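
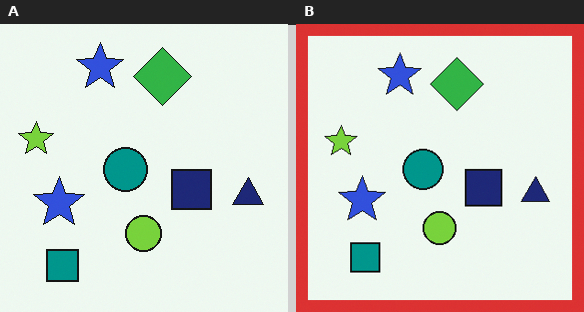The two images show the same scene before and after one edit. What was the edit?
It was framed with a red border.

A solid red frame runs around the edge of the right (B) image, with the content slightly shrunk inside it.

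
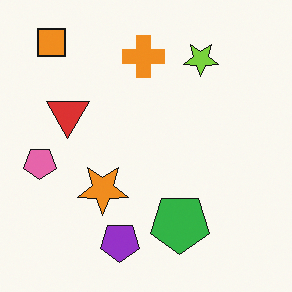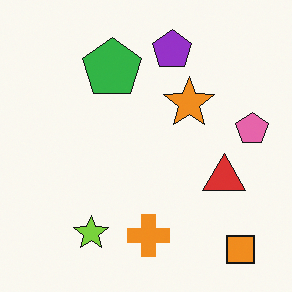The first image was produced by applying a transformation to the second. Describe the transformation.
It was rotated 180°.

The orange square sits in the bottom-right of the second image and the top-left of the first — consistent with a whole-image 180° rotation.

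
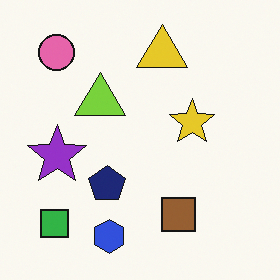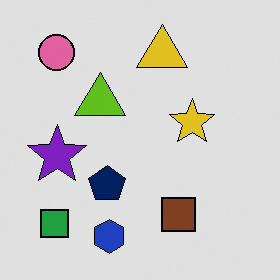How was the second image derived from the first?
The transformation is: moderately posterized.

Each flat color has snapped to a coarser quantized level — most visibly, the near-white background has dropped to a flat grey.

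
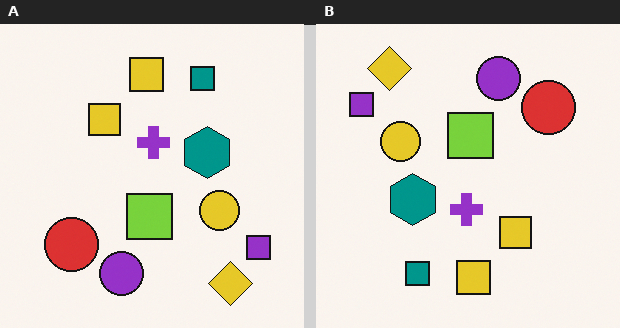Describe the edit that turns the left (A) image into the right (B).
The right (B) image is the left (A) rotated 180°.

The yellow diamond sits in the bottom-right of the left (A) image and the top-left of the right (B) — consistent with a whole-image 180° rotation.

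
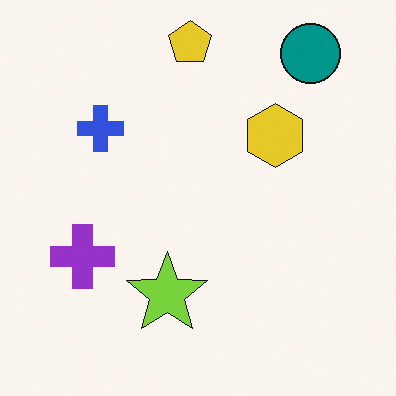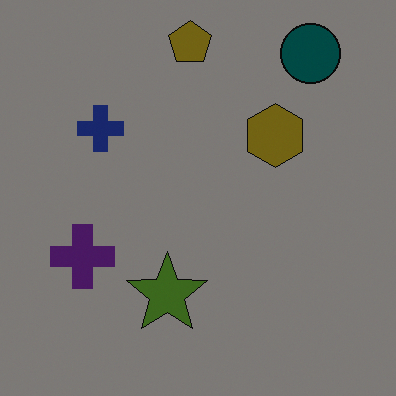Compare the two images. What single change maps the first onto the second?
The image was noticeably darkened.

Every pixel — background and shapes alike — is uniformly darkened.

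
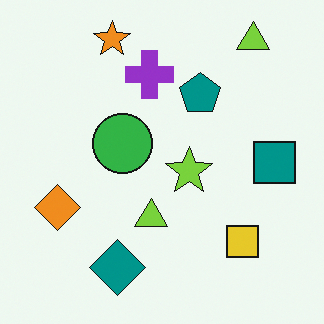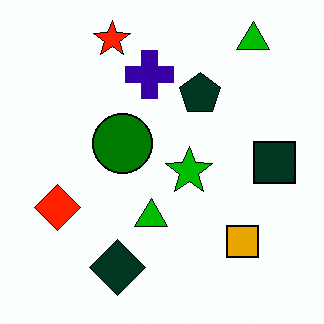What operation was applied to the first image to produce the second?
It was boosted in contrast.

Tones are pushed away from mid-grey across the whole image — a global contrast change.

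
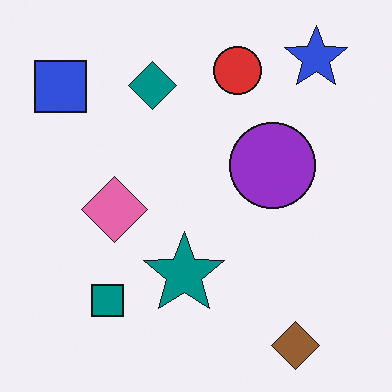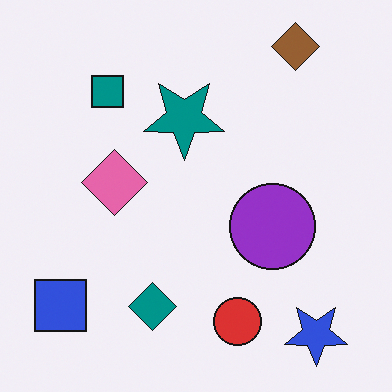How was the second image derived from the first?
The transformation is: flipped vertically (top ↔ bottom).

The brown diamond is in the bottom-right of the first image and the top-right of the second — shapes on opposite sides of the horizontal midline have swapped in a mirror flip.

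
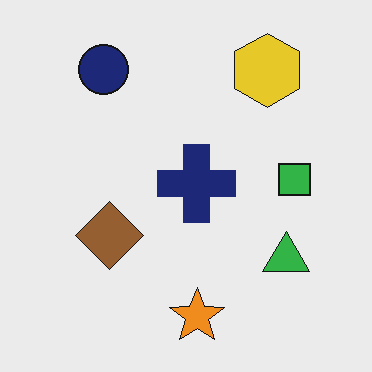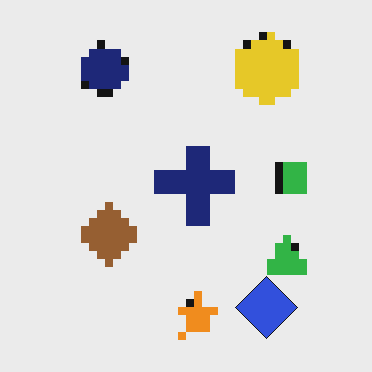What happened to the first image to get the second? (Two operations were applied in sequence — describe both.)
It was pixelated into visible square blocks, then overlaid with an additional blue diamond.

Shapes are reduced to large square blocks; fine edges and outlines are lost — a downscale-then-upscale (mosaic) effect. A blue diamond appears in the second image that is absent from the first.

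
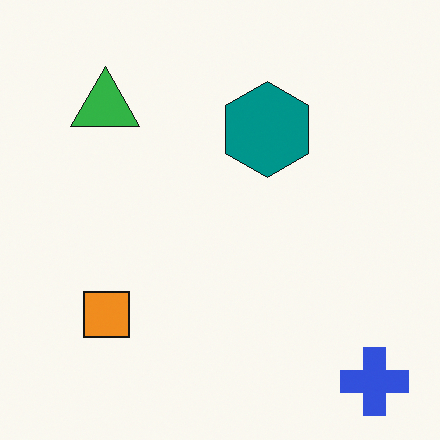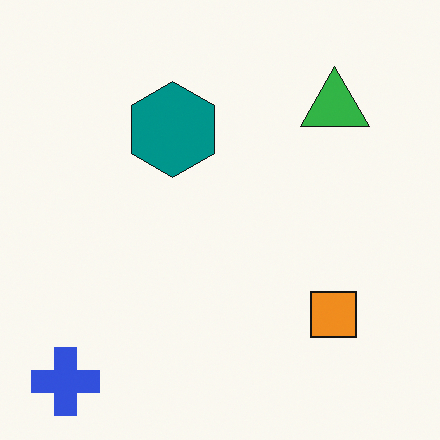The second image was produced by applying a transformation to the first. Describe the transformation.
The image was flipped horizontally (left ↔ right).

The blue cross is in the bottom-right of the first image and the bottom-left of the second — shapes on opposite sides of the vertical midline have swapped in a mirror flip.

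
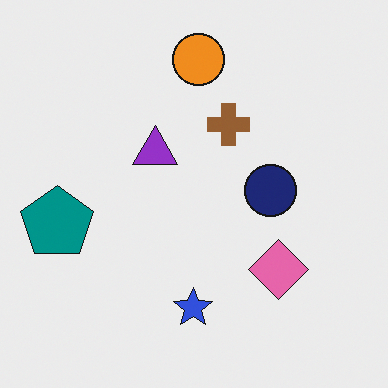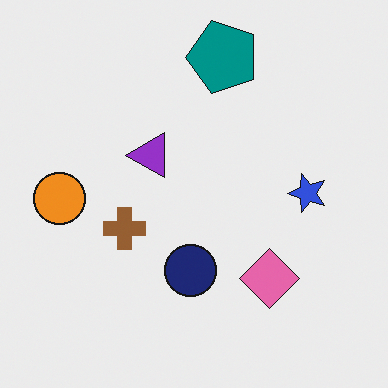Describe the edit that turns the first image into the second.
The transformation is: transposed (reflected across the top-left ↔ bottom-right diagonal).

Shapes have swapped their row and column positions — what was in the top-right is now in the bottom-left — a diagonal reflection.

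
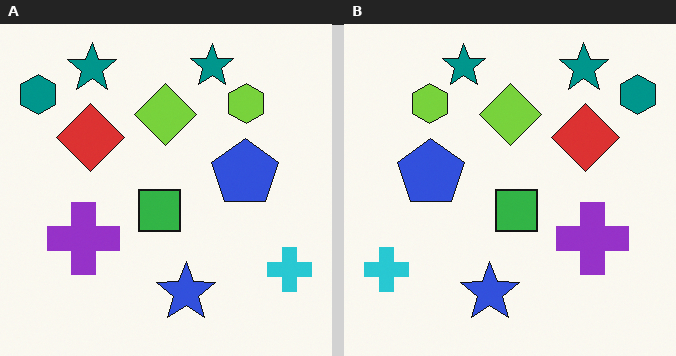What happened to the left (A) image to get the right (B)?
The image was flipped horizontally (left ↔ right).

The teal hexagon is in the top-left of the left (A) image and the top-right of the right (B) — shapes on opposite sides of the vertical midline have swapped in a mirror flip.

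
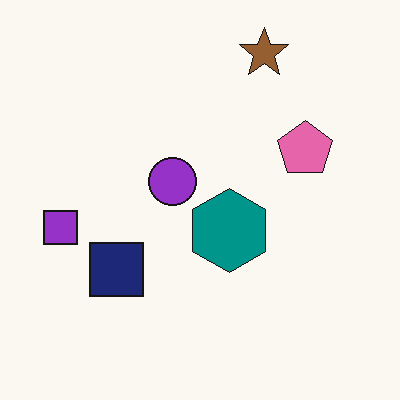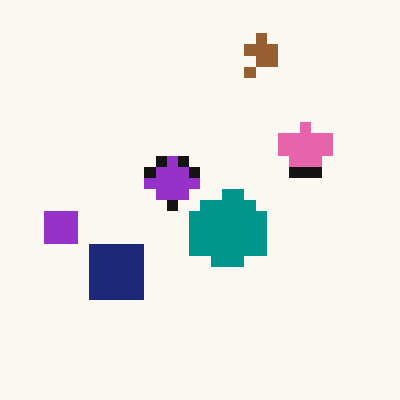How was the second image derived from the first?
The second image is the first heavily pixelated into large blocks.

Shapes are reduced to large square blocks; fine edges and outlines are lost — a downscale-then-upscale (mosaic) effect.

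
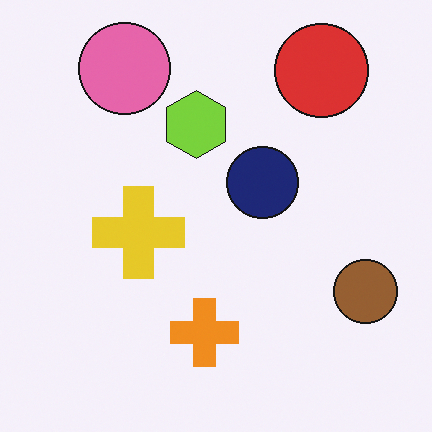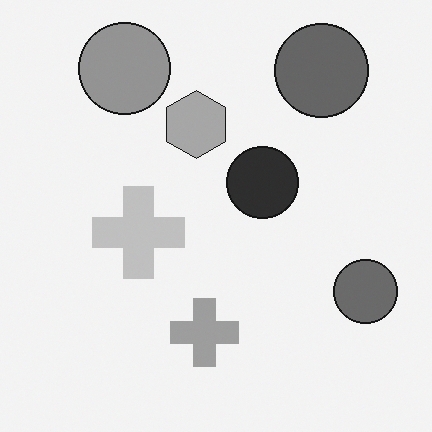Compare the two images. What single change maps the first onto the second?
This is the original image converted to grayscale.

All color is removed — every shape is now a shade of grey.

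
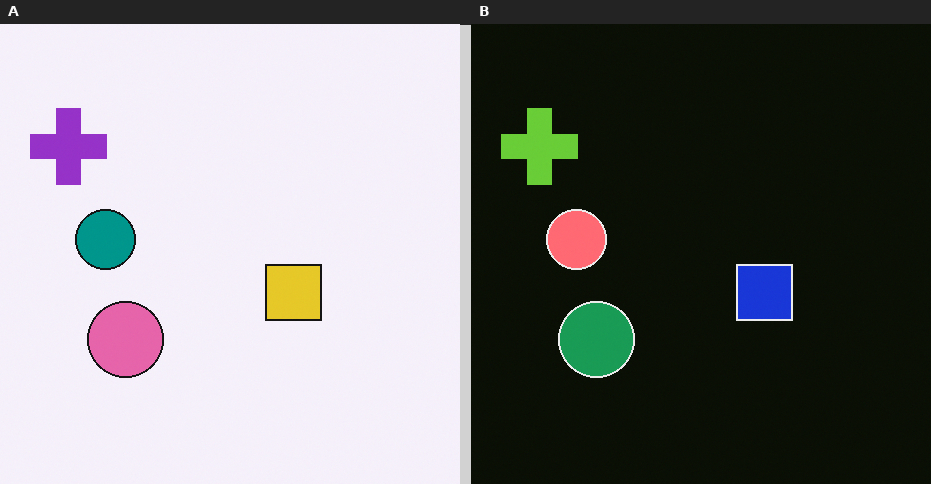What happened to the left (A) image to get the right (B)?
This is the original image color-inverted (negative).

The light background has become dark and every shape's color is its complement — a photographic negative.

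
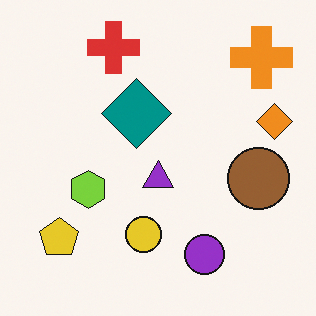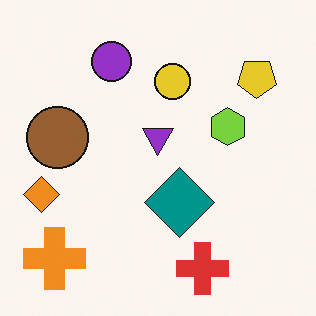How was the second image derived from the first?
This is the original image rotated 180°.

The orange cross sits in the top-right of the first image and the bottom-left of the second — consistent with a whole-image 180° rotation.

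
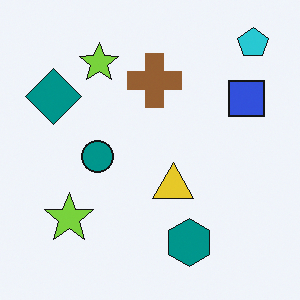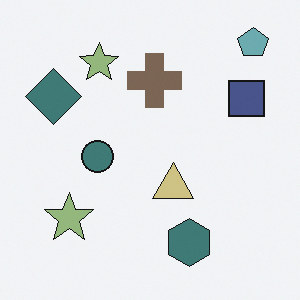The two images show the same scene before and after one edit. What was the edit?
This is the original image made much more muted (saturation change).

All colors are more muted and greyish — a global saturation change.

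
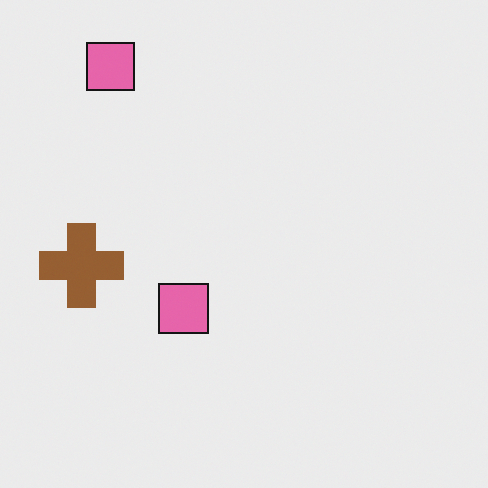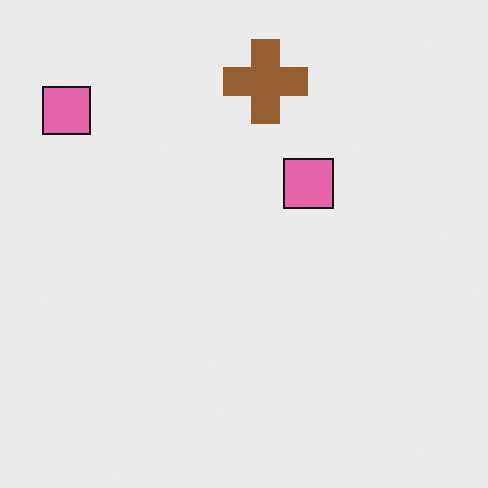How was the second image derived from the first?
Transposed (reflected across the top-left ↔ bottom-right diagonal).

Shapes have swapped their row and column positions — what was in the top-right is now in the bottom-left — a diagonal reflection.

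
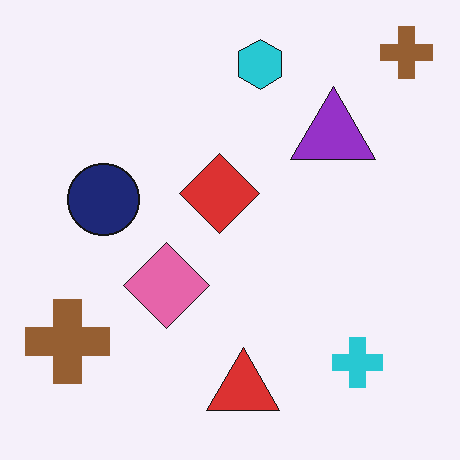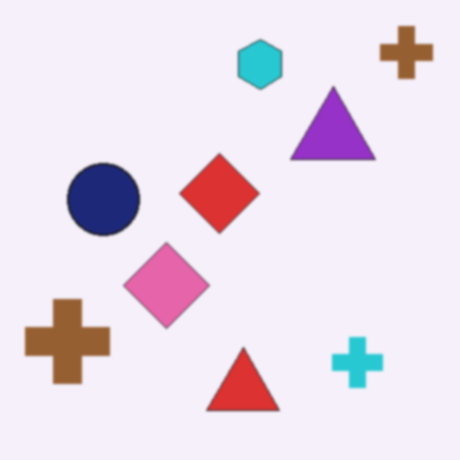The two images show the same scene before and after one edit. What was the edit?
The transformation is: lightly blurred.

Shape edges and outlines are uniformly softened across the whole image.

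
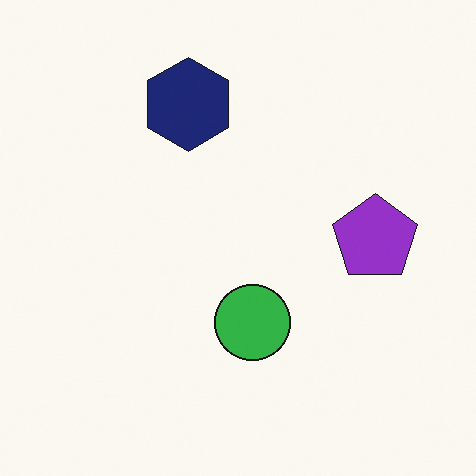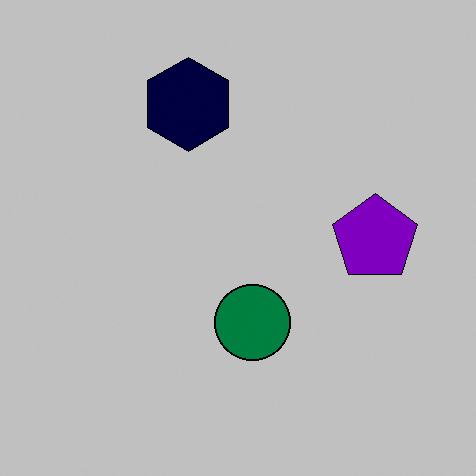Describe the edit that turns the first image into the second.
The transformation is: aggressively posterized.

Each flat color has snapped to a coarser quantized level — most visibly, the near-white background has dropped to a flat grey.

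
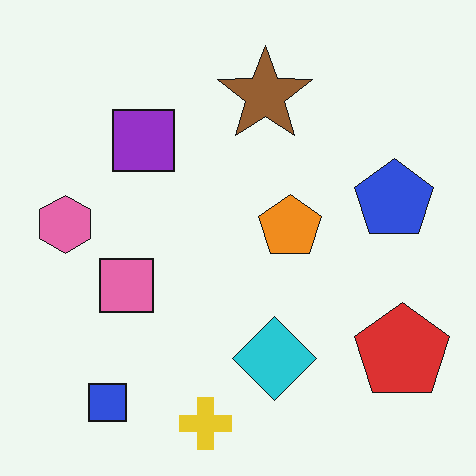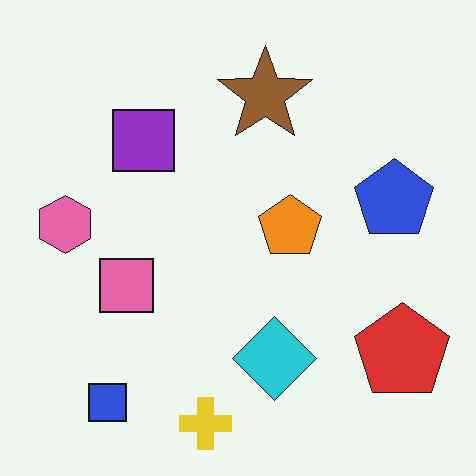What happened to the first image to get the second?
It was JPEG-compressed with visible artifacts.

Blocky 8×8 compression artifacts appear around shape edges and the flat background shows ringing — characteristic JPEG degradation.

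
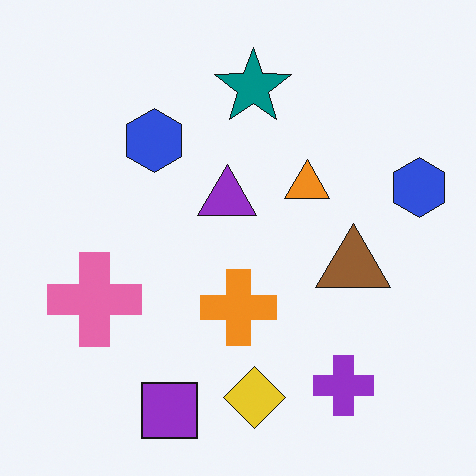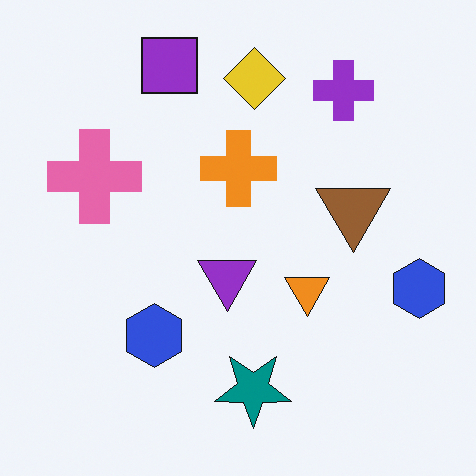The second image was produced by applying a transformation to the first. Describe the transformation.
The second image is the first flipped vertically (top ↔ bottom).

The purple square is in the bottom of the first image and the top of the second — shapes on opposite sides of the horizontal midline have swapped in a mirror flip.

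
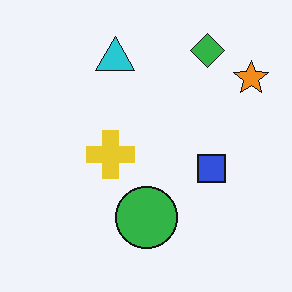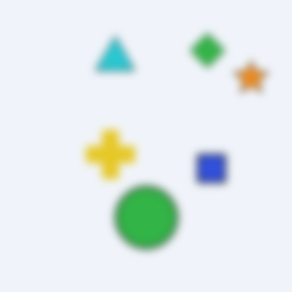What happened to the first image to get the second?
Moderately blurred.

Shape edges and outlines are uniformly softened across the whole image.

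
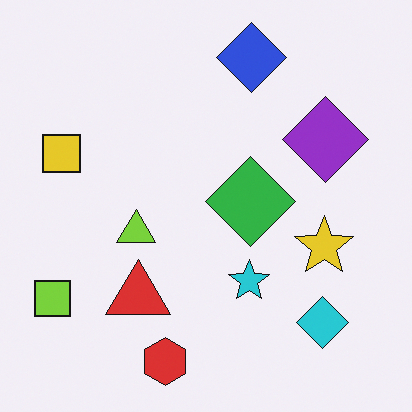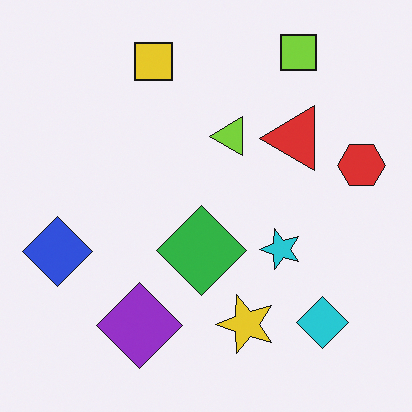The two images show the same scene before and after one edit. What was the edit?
The image was transposed (reflected across the top-left ↔ bottom-right diagonal).

Shapes have swapped their row and column positions — what was in the top-right is now in the bottom-left — a diagonal reflection.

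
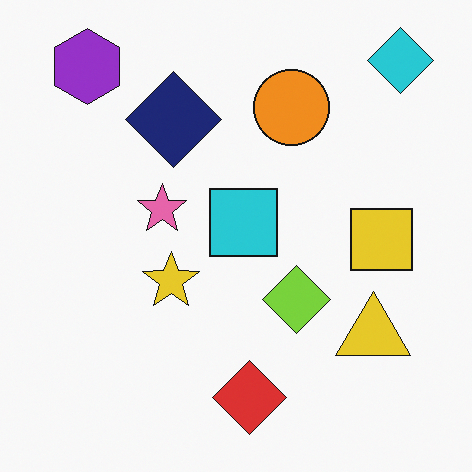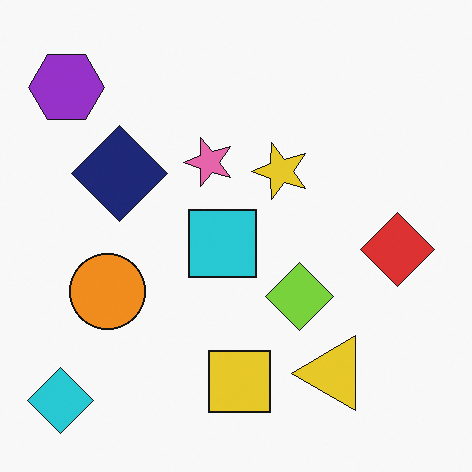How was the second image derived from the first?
The image was transposed (reflected across the top-left ↔ bottom-right diagonal).

Shapes have swapped their row and column positions — what was in the top-right is now in the bottom-left — a diagonal reflection.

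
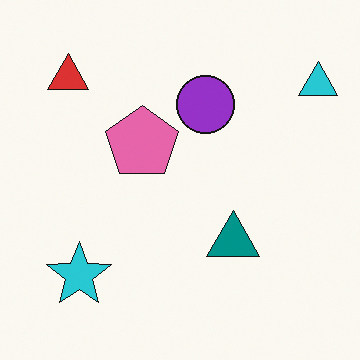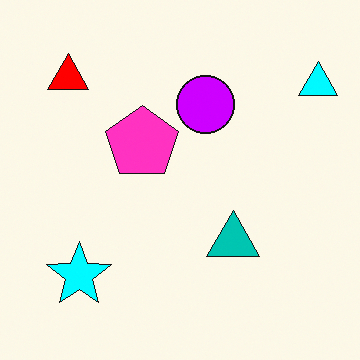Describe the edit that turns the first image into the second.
The image was made much more vivid (saturation change).

All colors are more vivid — a global saturation change.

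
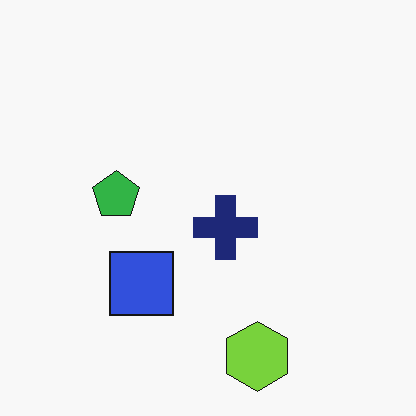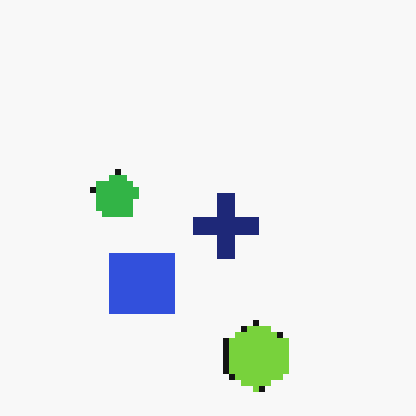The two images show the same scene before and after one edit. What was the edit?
It was moderately pixelated.

Shapes are reduced to large square blocks; fine edges and outlines are lost — a downscale-then-upscale (mosaic) effect.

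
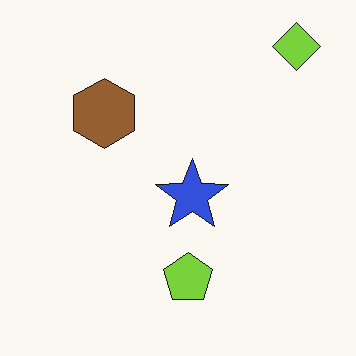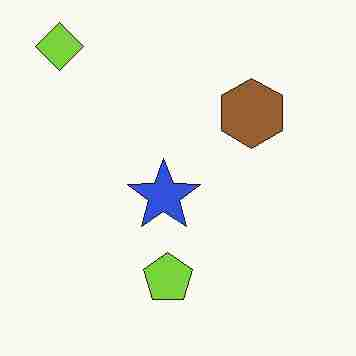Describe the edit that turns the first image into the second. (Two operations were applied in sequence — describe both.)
It was flipped horizontally (left ↔ right), then degraded with heavy JPEG compression.

The lime diamond is in the top-right of the first image and the top-left of the second — shapes on opposite sides of the vertical midline have swapped in a mirror flip. Blocky 8×8 compression artifacts appear around shape edges and the flat background shows ringing — characteristic JPEG degradation.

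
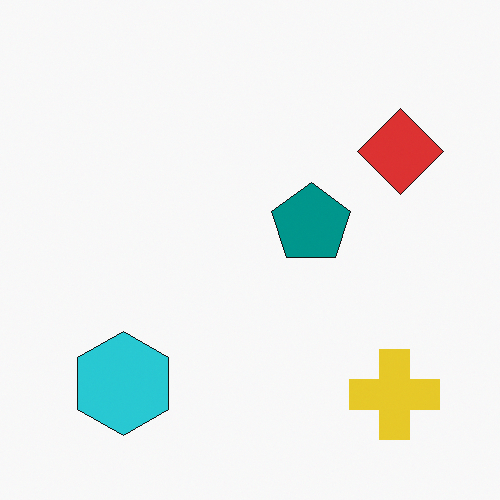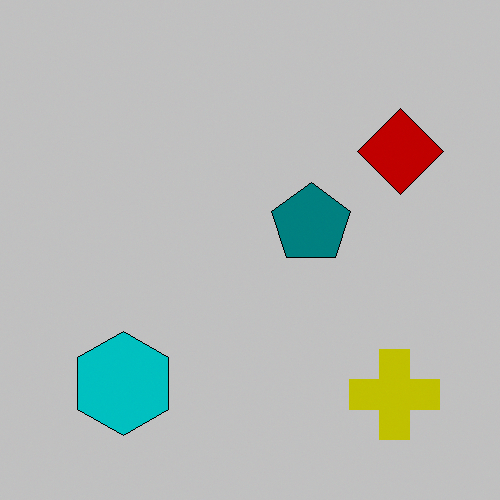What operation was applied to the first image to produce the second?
It was heavily posterized to just a handful of flat colors.

Each flat color has snapped to a coarser quantized level — most visibly, the near-white background has dropped to a flat grey.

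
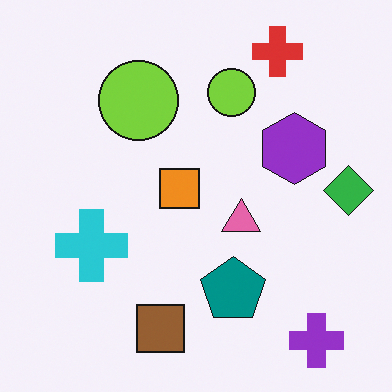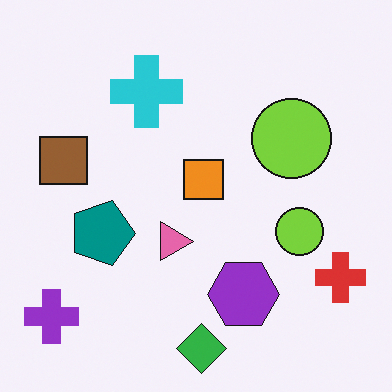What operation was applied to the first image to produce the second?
It was rotated 90° clockwise.

The purple cross sits in the bottom-right of the first image and the bottom-left of the second — consistent with a whole-image 90° clockwise rotation.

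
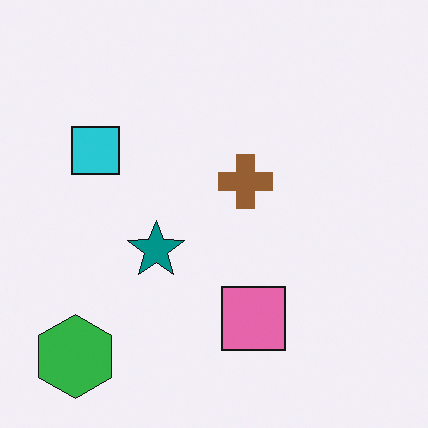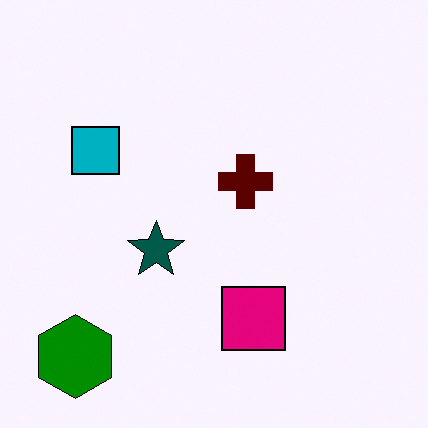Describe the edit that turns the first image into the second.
Given much higher contrast.

Tones are pushed away from mid-grey across the whole image — a global contrast change.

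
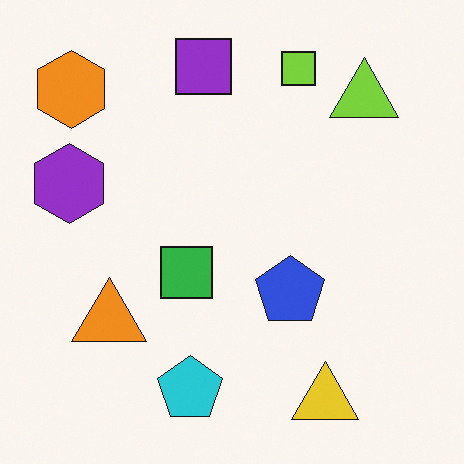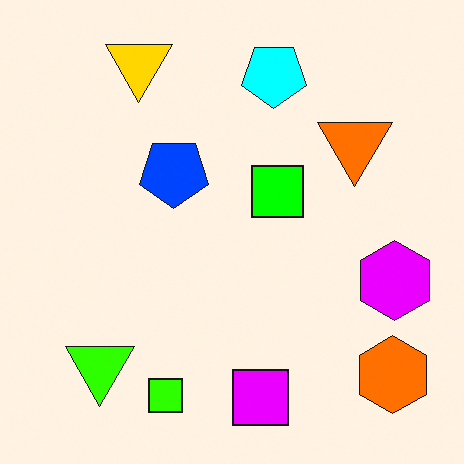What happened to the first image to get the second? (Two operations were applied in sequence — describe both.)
The transformation is: rotated 180°, then made much more vivid (saturation change).

The orange hexagon sits in the top-left of the first image and the bottom-right of the second — consistent with a whole-image 180° rotation. All colors are more vivid — a global saturation change.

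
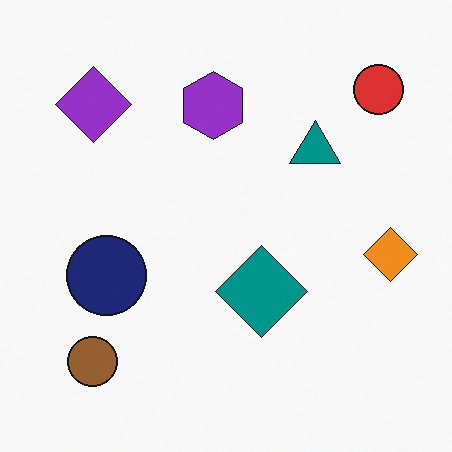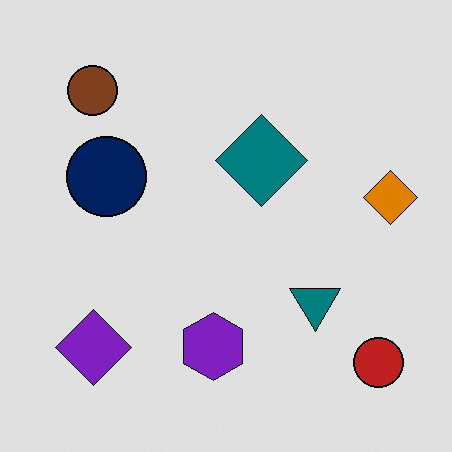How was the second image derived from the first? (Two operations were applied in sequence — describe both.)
This is the original image moderately posterized, then flipped vertically (top ↔ bottom).

Each flat color has snapped to a coarser quantized level — most visibly, the near-white background has dropped to a flat grey. The red circle is in the top-right of the first image and the bottom-right of the second — shapes on opposite sides of the horizontal midline have swapped in a mirror flip.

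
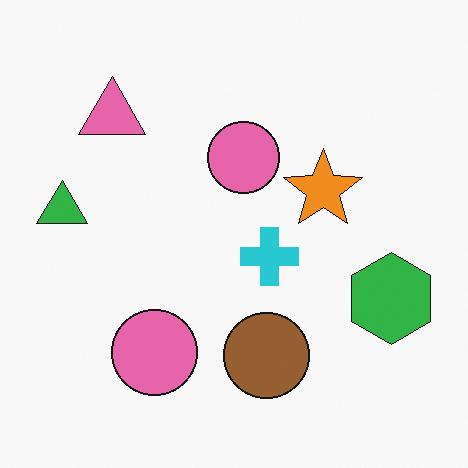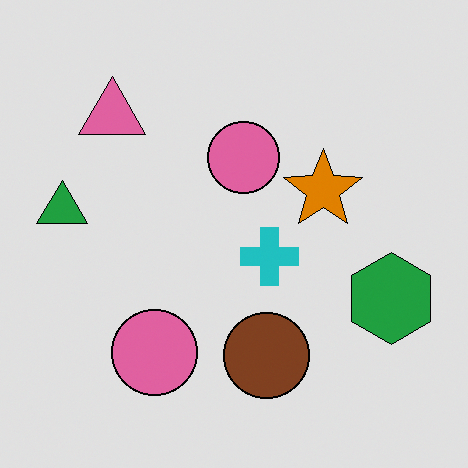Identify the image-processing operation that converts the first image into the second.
This is the original image moderately posterized.

Each flat color has snapped to a coarser quantized level — most visibly, the near-white background has dropped to a flat grey.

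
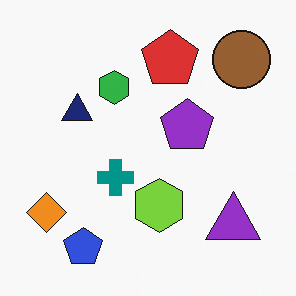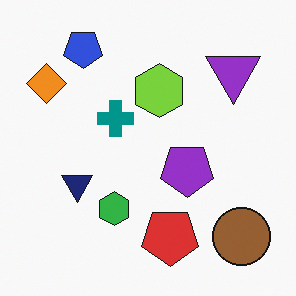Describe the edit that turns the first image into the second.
Flipped vertically (top ↔ bottom).

The blue pentagon is in the bottom-left of the first image and the top-left of the second — shapes on opposite sides of the horizontal midline have swapped in a mirror flip.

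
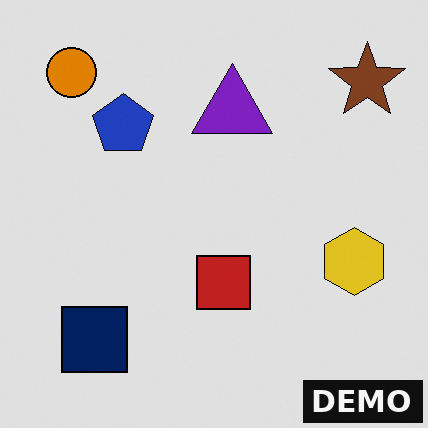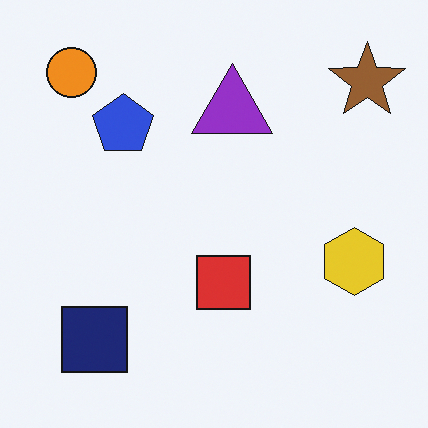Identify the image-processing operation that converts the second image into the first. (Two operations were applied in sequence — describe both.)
The transformation is: posterized to a reduced palette, then watermarked with the text "DEMO" in the lower-right corner.

Each flat color has snapped to a coarser quantized level — most visibly, the near-white background has dropped to a flat grey. A dark label reading "DEMO" appears in the lower-right corner.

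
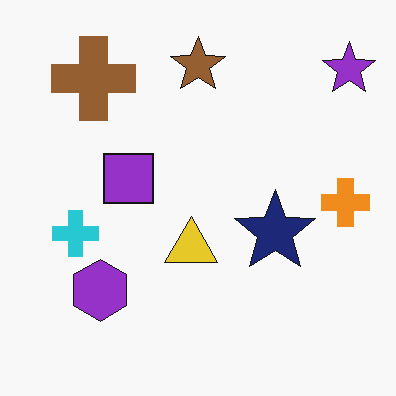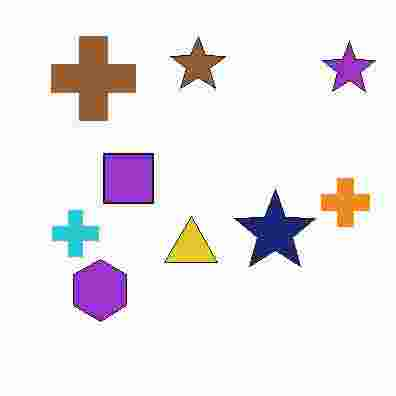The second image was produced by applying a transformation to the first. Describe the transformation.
The image was heavily JPEG-compressed with obvious blocking artifacts.

Blocky 8×8 compression artifacts appear around shape edges and the flat background shows ringing — characteristic JPEG degradation.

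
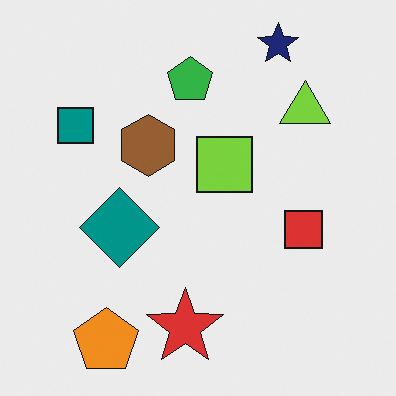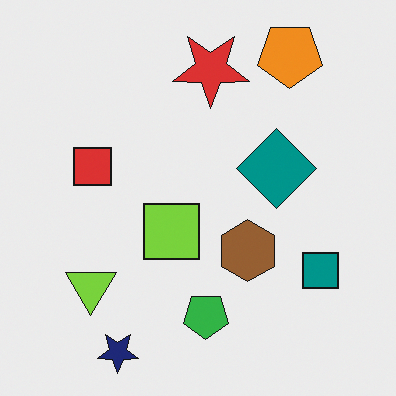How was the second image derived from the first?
The second image is the first rotated 180°.

The navy star sits in the top-right of the first image and the bottom-left of the second — consistent with a whole-image 180° rotation.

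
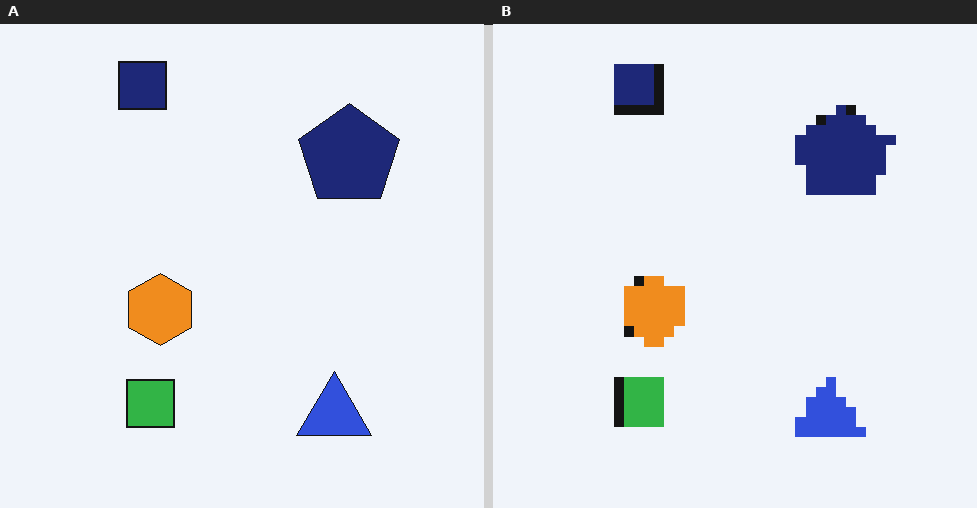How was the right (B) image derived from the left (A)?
The right (B) image is the left (A) heavily pixelated into large blocks.

Shapes are reduced to large square blocks; fine edges and outlines are lost — a downscale-then-upscale (mosaic) effect.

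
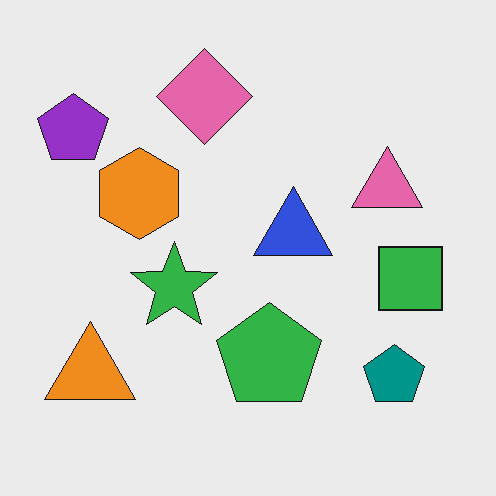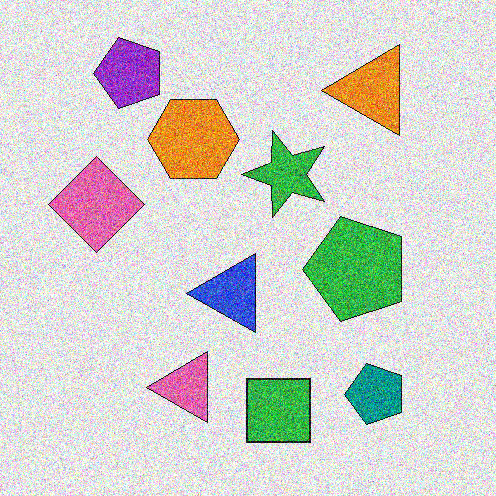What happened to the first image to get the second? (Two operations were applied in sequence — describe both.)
The second image is the first degraded with heavy additive noise, then transposed (reflected across the top-left ↔ bottom-right diagonal).

Random speckle covers the whole image, including the flat background. Shapes have swapped their row and column positions — what was in the top-right is now in the bottom-left — a diagonal reflection.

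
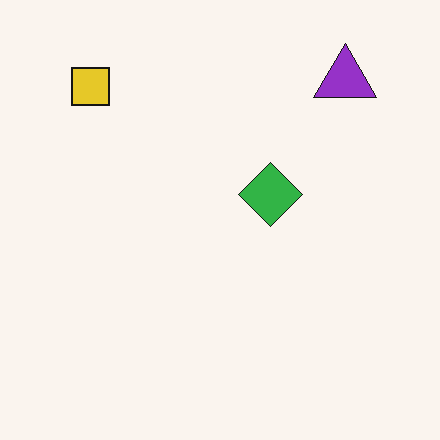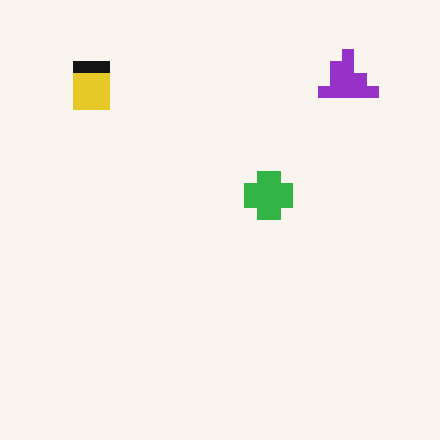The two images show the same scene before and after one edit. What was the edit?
It was heavily pixelated into large blocks.

Shapes are reduced to large square blocks; fine edges and outlines are lost — a downscale-then-upscale (mosaic) effect.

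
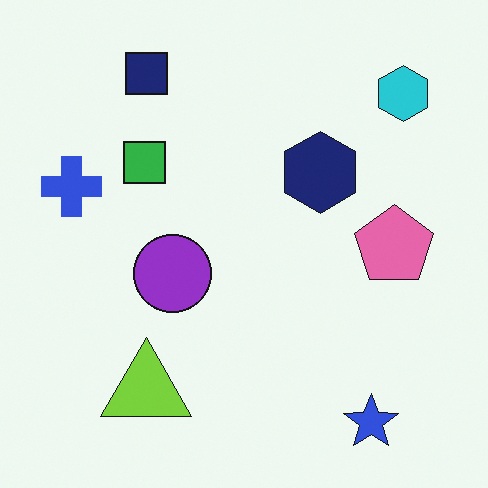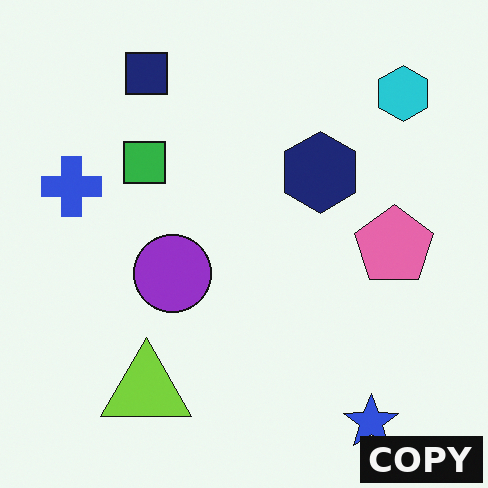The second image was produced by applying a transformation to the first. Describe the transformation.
Watermarked with the text "COPY" in the lower-right corner.

A dark label reading "COPY" appears in the lower-right corner.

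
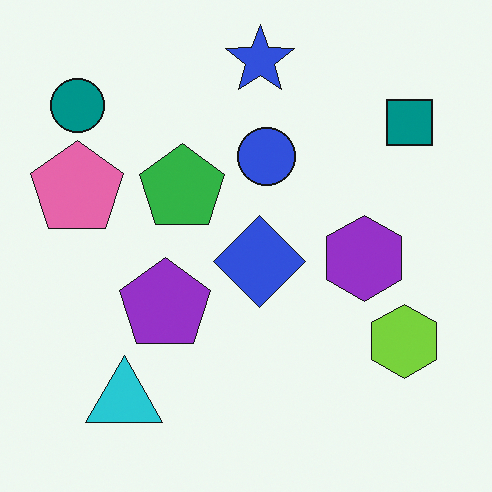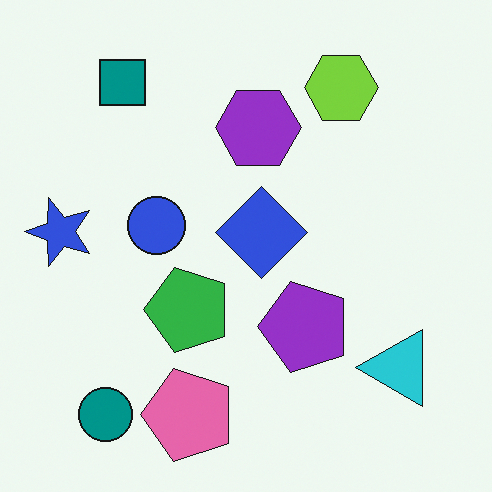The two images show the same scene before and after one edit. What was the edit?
Rotated 90° counter-clockwise.

The teal circle sits in the top-left of the first image and the bottom-left of the second — consistent with a whole-image 90° counter-clockwise rotation.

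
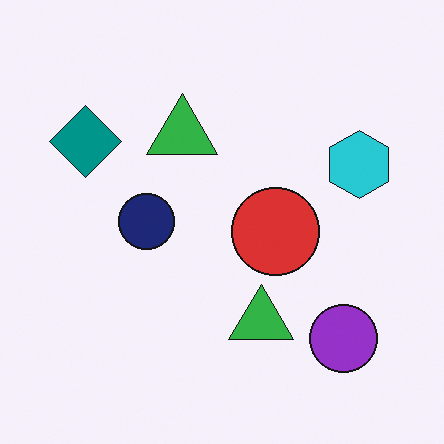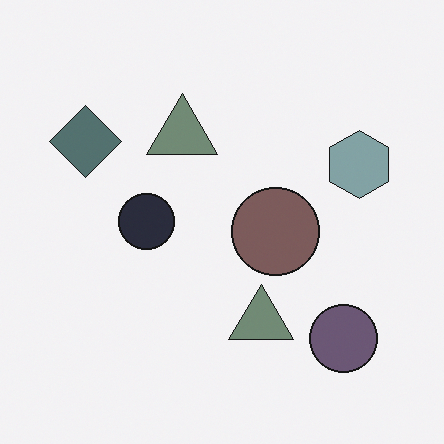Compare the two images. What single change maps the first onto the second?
The transformation is: made much more muted (saturation change).

All colors are more muted and greyish — a global saturation change.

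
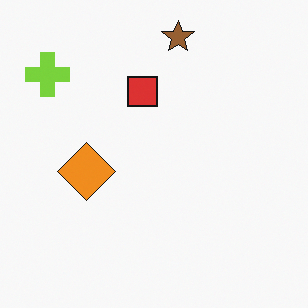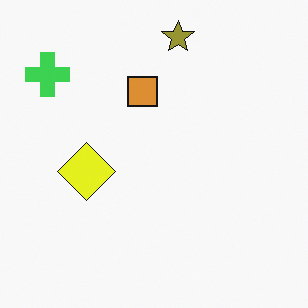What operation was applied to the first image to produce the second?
Hue-shifted slightly.

Every shape's color has rotated by the same amount around the hue wheel — a uniform hue shift.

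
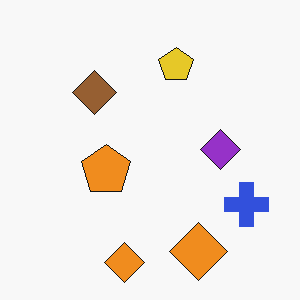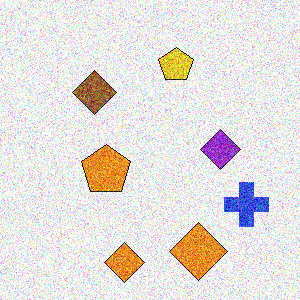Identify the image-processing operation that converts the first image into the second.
It was degraded with a thick layer of grain.

Random speckle covers the whole image, including the flat background.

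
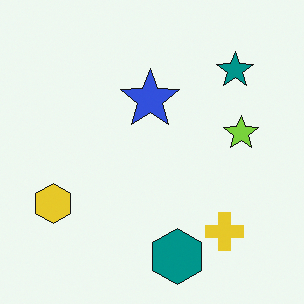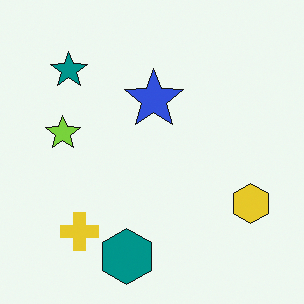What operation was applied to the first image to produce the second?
The image was flipped horizontally (left ↔ right).

The yellow hexagon is in the bottom-left of the first image and the bottom-right of the second — shapes on opposite sides of the vertical midline have swapped in a mirror flip.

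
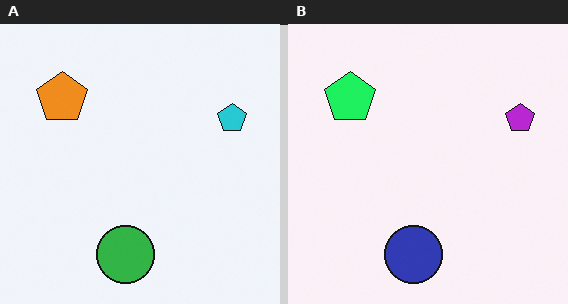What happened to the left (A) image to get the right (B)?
The right (B) image is the left (A) hue-shifted through roughly a third of the color wheel.

Every shape's color has rotated by the same amount around the hue wheel — a uniform hue shift.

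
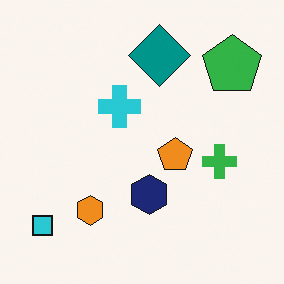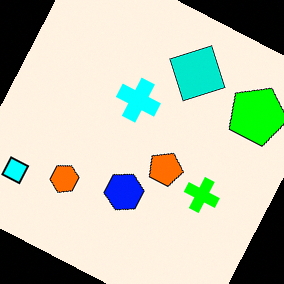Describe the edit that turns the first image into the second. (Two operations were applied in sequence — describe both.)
The image was made much more vivid (saturation change), then rotated clockwise by a moderate amount.

All colors are more vivid — a global saturation change. Every shape is tilted by the same angle and the image corners show triangular fill wedges — a whole-image rotation by a non-right angle.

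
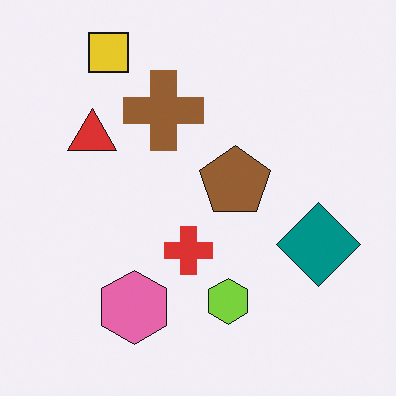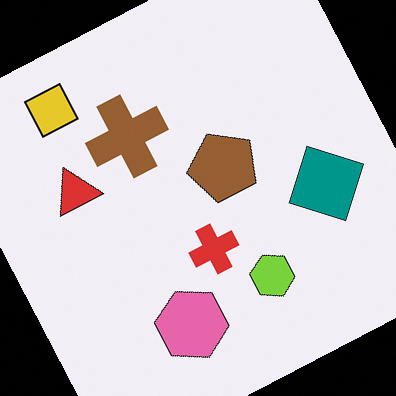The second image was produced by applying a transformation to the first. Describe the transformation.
This is the original image rotated counter-clockwise by a clearly visible amount.

Every shape is tilted by the same angle and the image corners show triangular fill wedges — a whole-image rotation by a non-right angle.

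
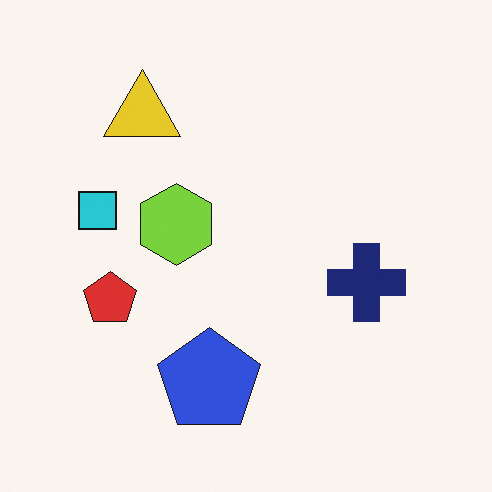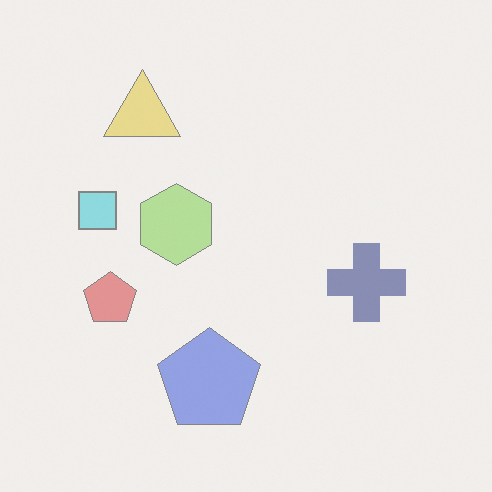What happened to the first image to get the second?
This is the original image washed out (contrast reduced).

Tones are pushed toward mid-grey across the whole image — a global contrast change.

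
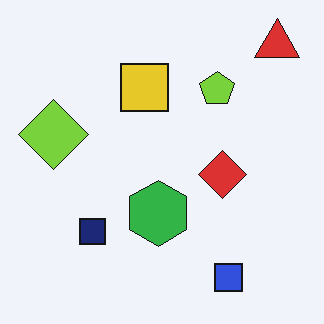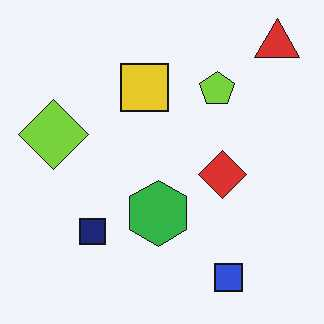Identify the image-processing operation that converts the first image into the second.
Given moderate JPEG compression.

Blocky 8×8 compression artifacts appear around shape edges and the flat background shows ringing — characteristic JPEG degradation.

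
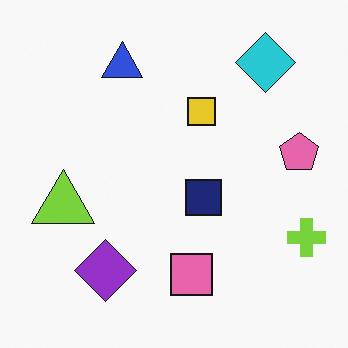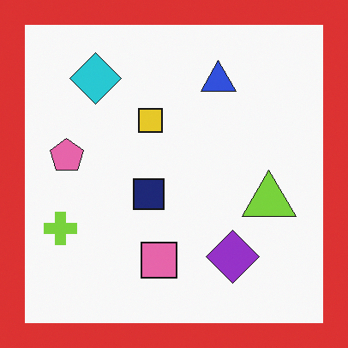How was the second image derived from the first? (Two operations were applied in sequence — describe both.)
This is the original image flipped horizontally (left ↔ right), then framed with a red border.

The lime cross is in the bottom-right of the first image and the bottom-left of the second — shapes on opposite sides of the vertical midline have swapped in a mirror flip. A solid red frame runs around the edge of the second image, with the content slightly shrunk inside it.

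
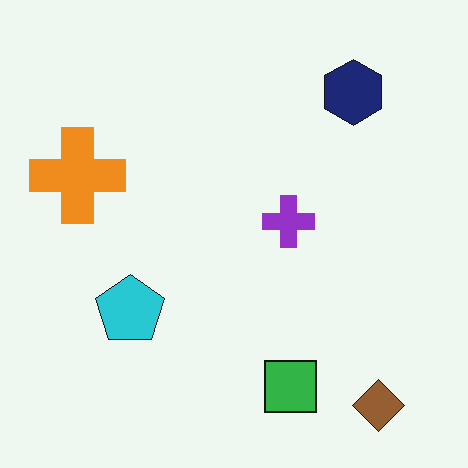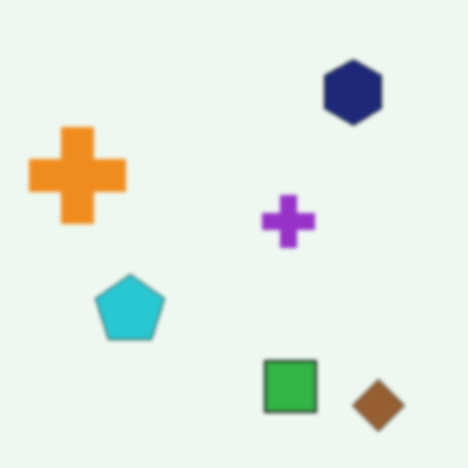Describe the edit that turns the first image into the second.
The image was lightly blurred.

Shape edges and outlines are uniformly softened across the whole image.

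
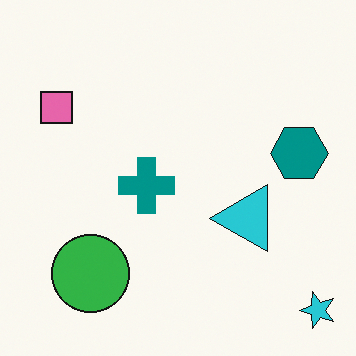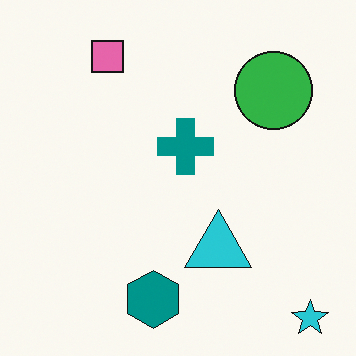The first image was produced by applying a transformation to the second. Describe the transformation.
The first image is the second transposed (reflected across the top-left ↔ bottom-right diagonal).

Shapes have swapped their row and column positions — what was in the top-right is now in the bottom-left — a diagonal reflection.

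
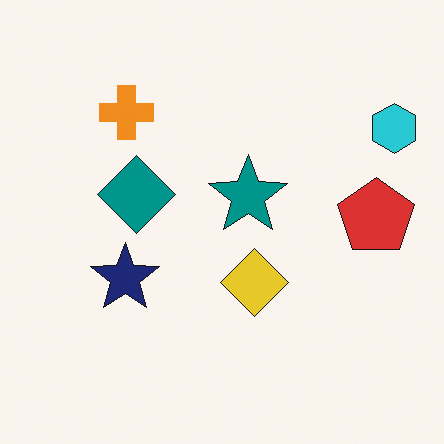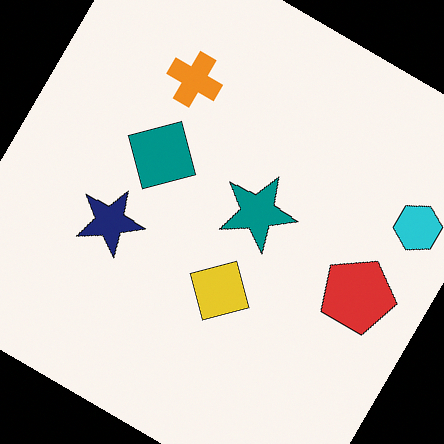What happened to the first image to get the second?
The transformation is: rotated clockwise by a large amount — several tens of degrees.

Every shape is tilted by the same angle and the image corners show triangular fill wedges — a whole-image rotation by a non-right angle.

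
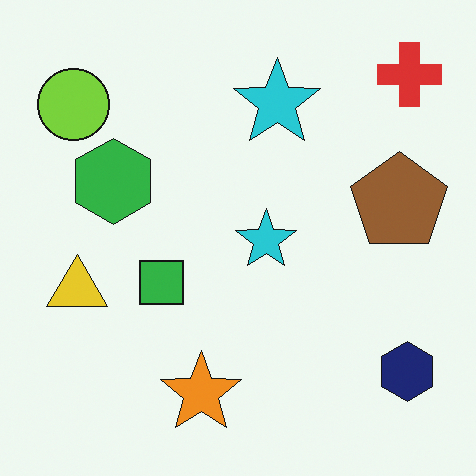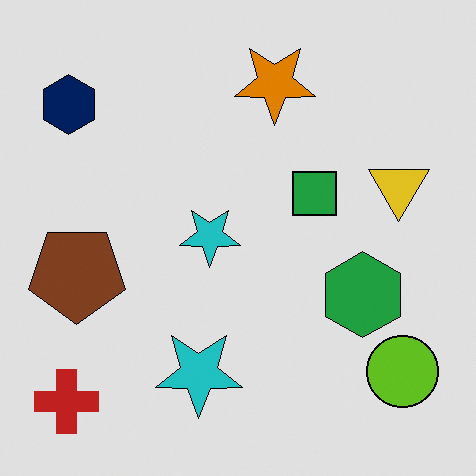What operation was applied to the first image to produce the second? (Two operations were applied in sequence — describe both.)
Rotated 180°, then posterized to a reduced palette.

The red cross sits in the top-right of the first image and the bottom-left of the second — consistent with a whole-image 180° rotation. Each flat color has snapped to a coarser quantized level — most visibly, the near-white background has dropped to a flat grey.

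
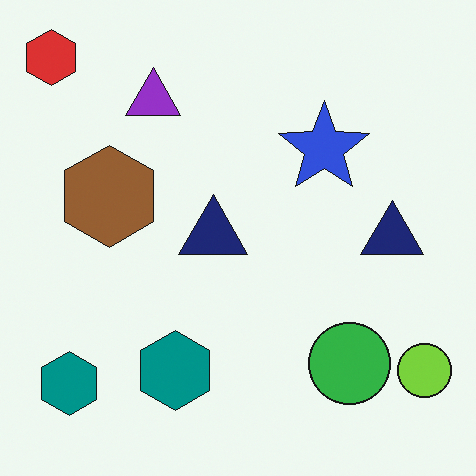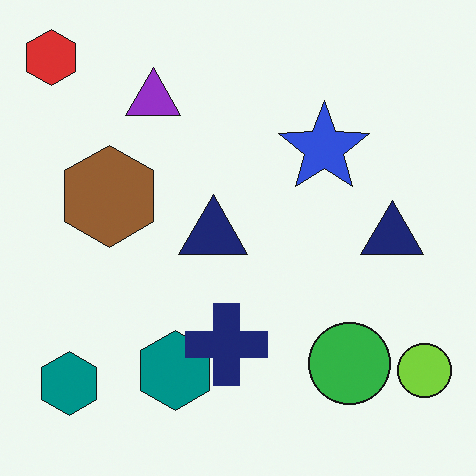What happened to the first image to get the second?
This is the original image overlaid with an additional navy cross.

A navy cross appears in the second image that is absent from the first.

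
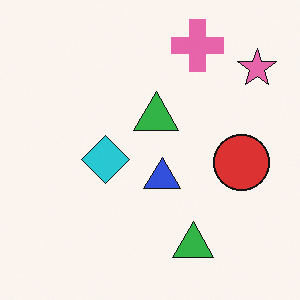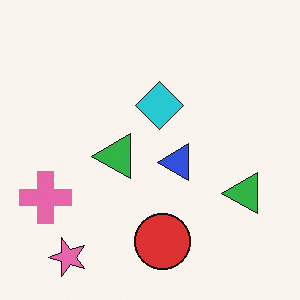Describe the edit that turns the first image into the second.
Transposed (reflected across the top-left ↔ bottom-right diagonal).

Shapes have swapped their row and column positions — what was in the top-right is now in the bottom-left — a diagonal reflection.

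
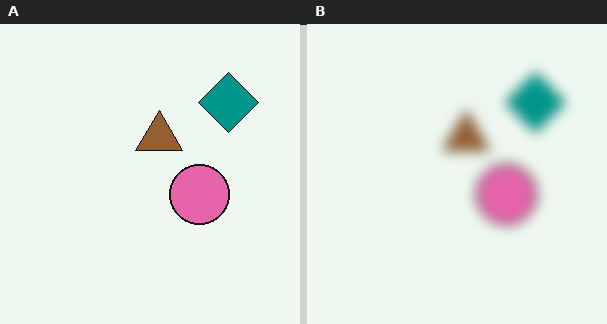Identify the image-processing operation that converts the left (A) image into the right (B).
The image was strongly gaussian-blurred.

Shape edges and outlines are uniformly softened across the whole image.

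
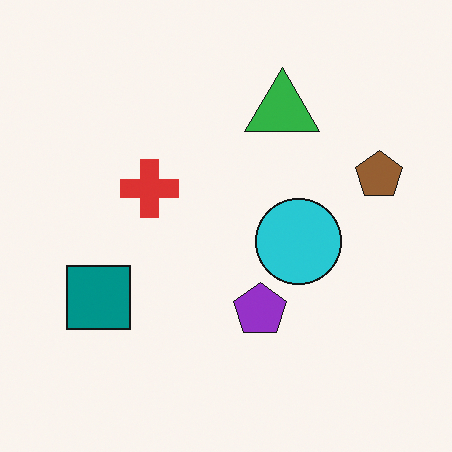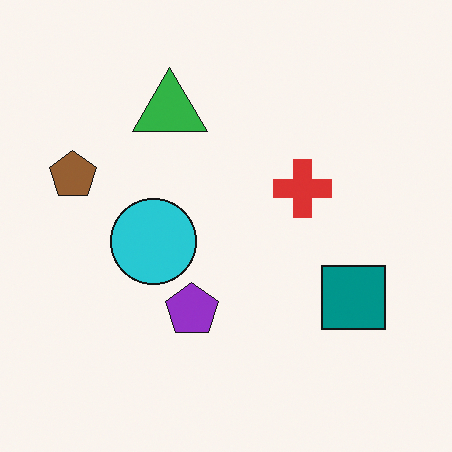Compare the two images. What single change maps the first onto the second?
The second image is the first flipped horizontally (left ↔ right).

The brown pentagon is in the right of the first image and the left of the second — shapes on opposite sides of the vertical midline have swapped in a mirror flip.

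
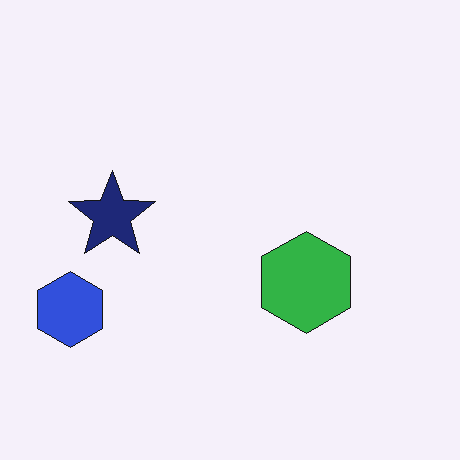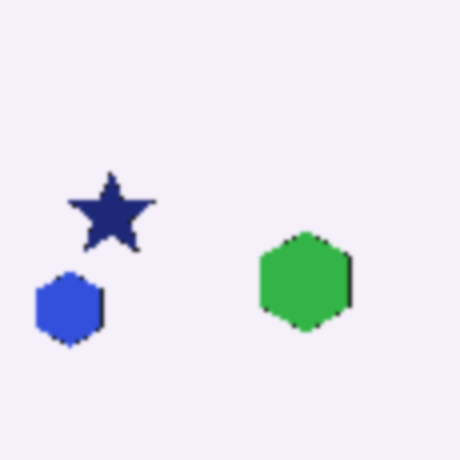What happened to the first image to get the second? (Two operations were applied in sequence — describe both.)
It was mildly pixelated, then slightly softened.

Shapes are reduced to large square blocks; fine edges and outlines are lost — a downscale-then-upscale (mosaic) effect. Shape edges and outlines are uniformly softened across the whole image.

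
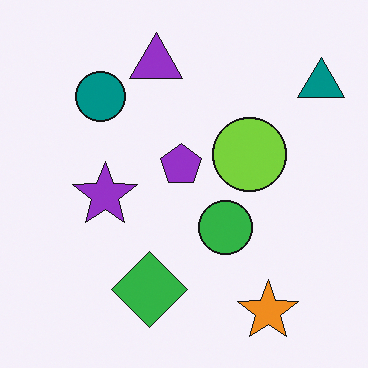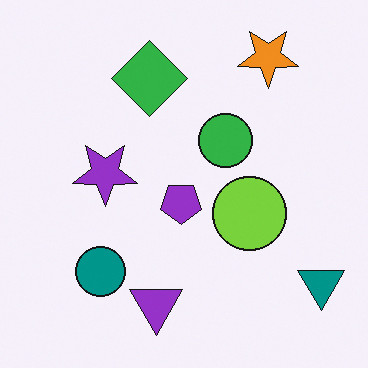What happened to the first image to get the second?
The second image is the first flipped vertically (top ↔ bottom).

The orange star is in the bottom-right of the first image and the top-right of the second — shapes on opposite sides of the horizontal midline have swapped in a mirror flip.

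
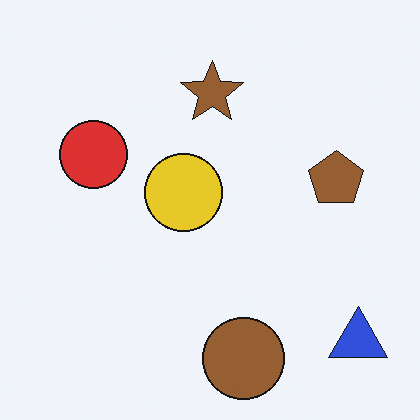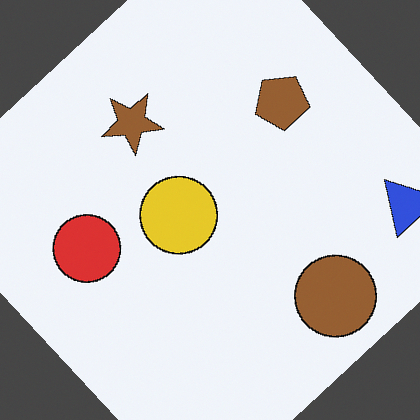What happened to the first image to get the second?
The image was rotated counter-clockwise by a large amount — several tens of degrees.

Every shape is tilted by the same angle and the image corners show triangular fill wedges — a whole-image rotation by a non-right angle.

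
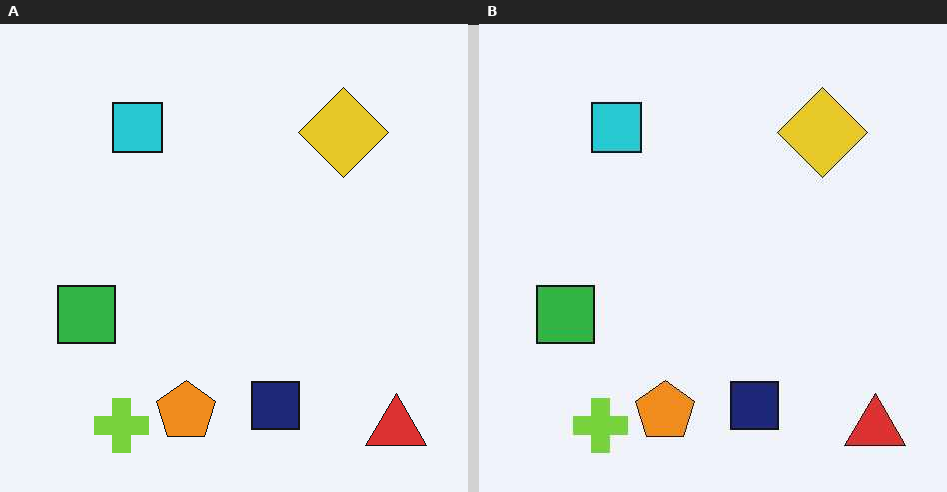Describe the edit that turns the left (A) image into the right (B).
The right (B) image is the left (A) JPEG-compressed with visible artifacts.

Blocky 8×8 compression artifacts appear around shape edges and the flat background shows ringing — characteristic JPEG degradation.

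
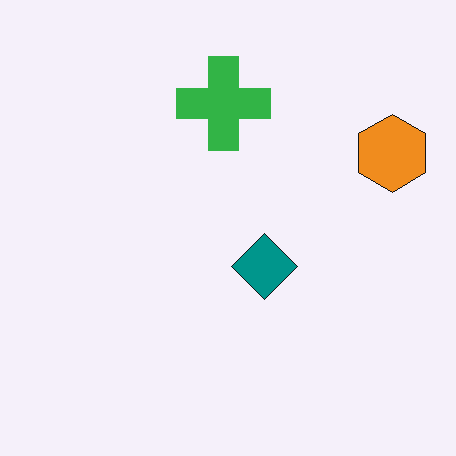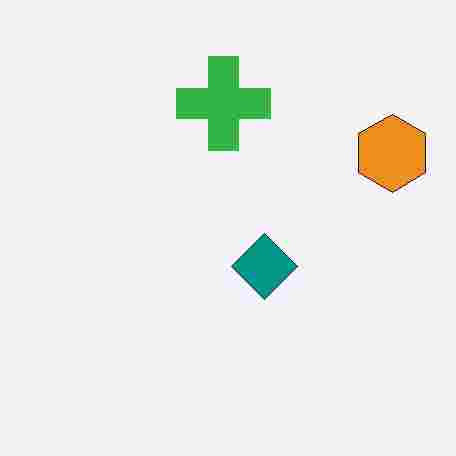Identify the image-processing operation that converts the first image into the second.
The second image is the first degraded with heavy JPEG compression.

Blocky 8×8 compression artifacts appear around shape edges and the flat background shows ringing — characteristic JPEG degradation.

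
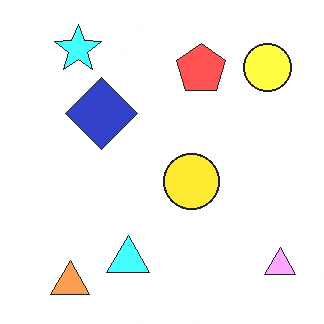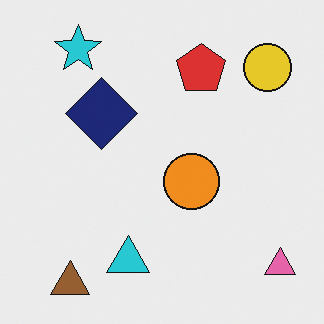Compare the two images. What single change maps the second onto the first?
The image was substantially brightened.

Every pixel — background and shapes alike — is uniformly brightened.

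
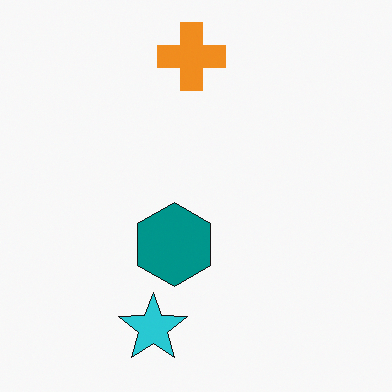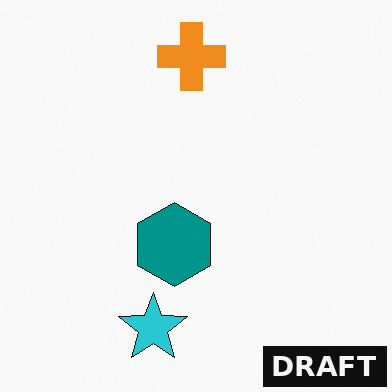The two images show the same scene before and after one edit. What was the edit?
The transformation is: watermarked with the text "DRAFT" in the lower-right corner.

A dark label reading "DRAFT" appears in the lower-right corner.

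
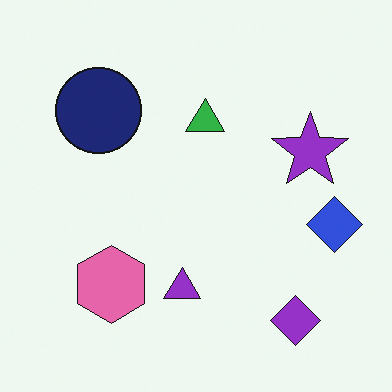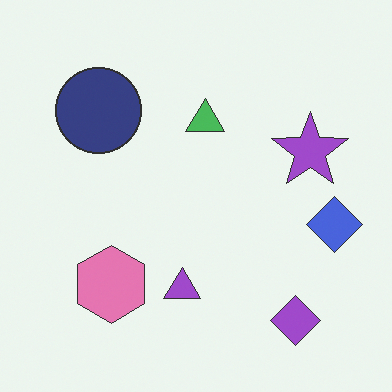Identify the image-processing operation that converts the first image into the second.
Given slightly reduced contrast.

Tones are pushed toward mid-grey across the whole image — a global contrast change.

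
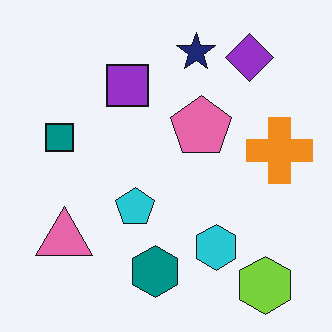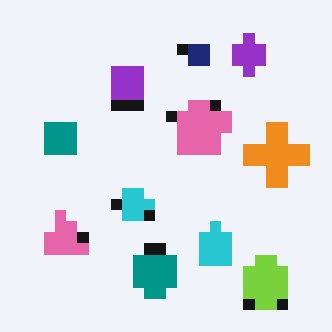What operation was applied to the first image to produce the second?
The second image is the first coarsely pixelated.

Shapes are reduced to large square blocks; fine edges and outlines are lost — a downscale-then-upscale (mosaic) effect.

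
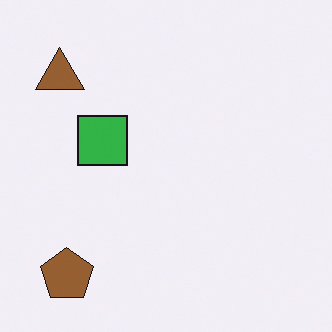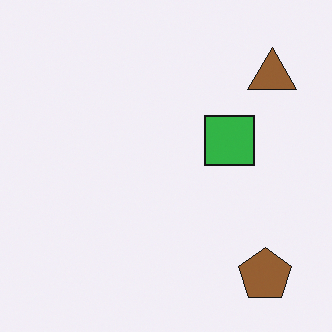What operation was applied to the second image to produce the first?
Flipped horizontally (left ↔ right).

The brown triangle is in the top-right of the second image and the top-left of the first — shapes on opposite sides of the vertical midline have swapped in a mirror flip.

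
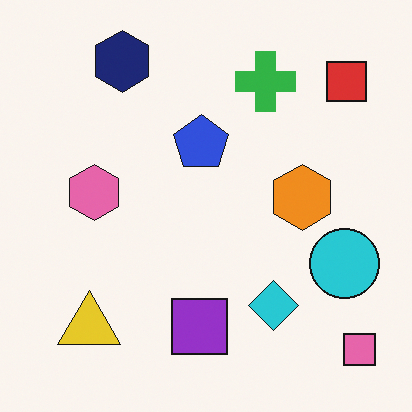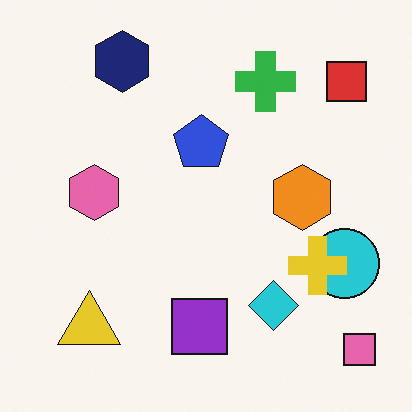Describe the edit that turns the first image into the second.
The image was overlaid with an additional yellow cross.

A yellow cross appears in the second image that is absent from the first.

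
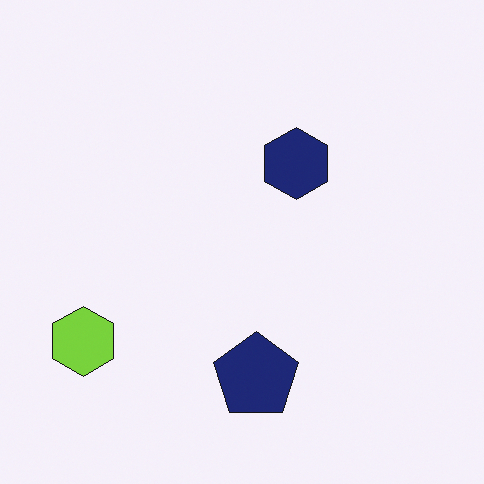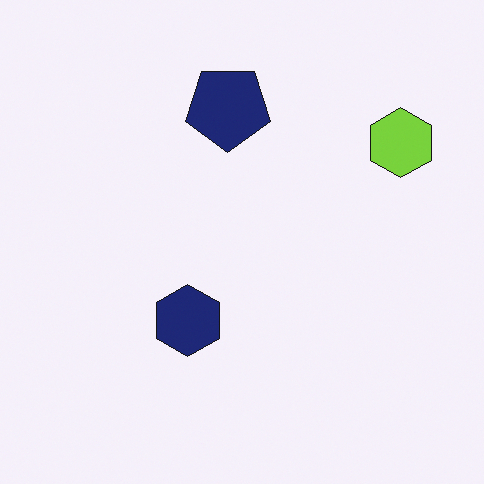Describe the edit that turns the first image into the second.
This is the original image rotated 180°.

The lime hexagon sits in the bottom-left of the first image and the top-right of the second — consistent with a whole-image 180° rotation.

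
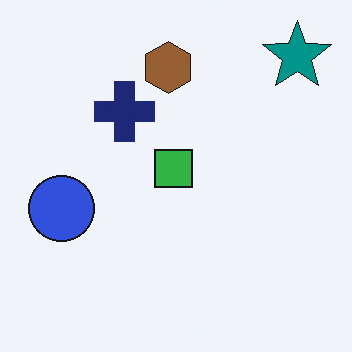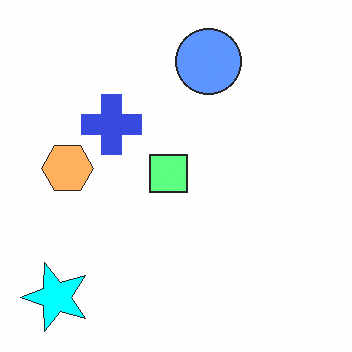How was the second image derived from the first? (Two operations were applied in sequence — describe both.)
The image was brightened a lot, then transposed (reflected across the top-left ↔ bottom-right diagonal).

Every pixel — background and shapes alike — is uniformly brightened. Shapes have swapped their row and column positions — what was in the top-right is now in the bottom-left — a diagonal reflection.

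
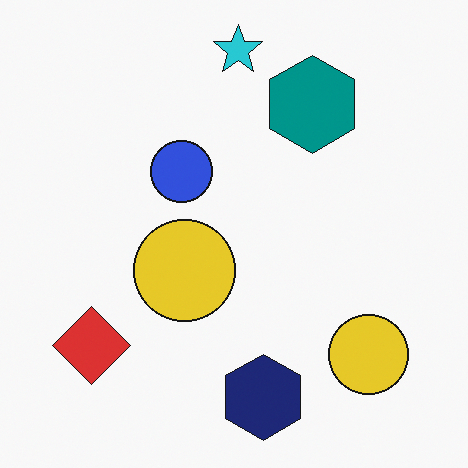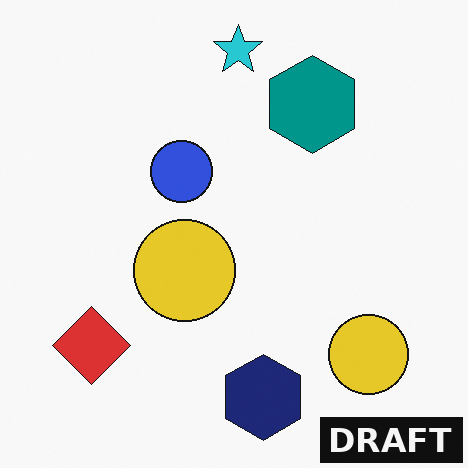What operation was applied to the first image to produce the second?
This is the original image watermarked with the text "DRAFT" in the lower-right corner.

A dark label reading "DRAFT" appears in the lower-right corner.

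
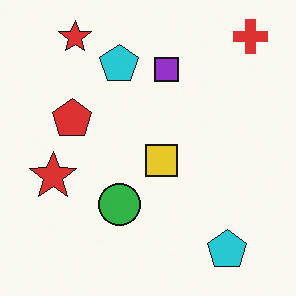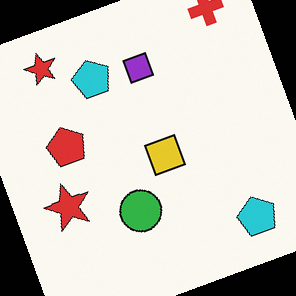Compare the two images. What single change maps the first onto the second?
Rotated counter-clockwise by a clearly visible amount.

Every shape is tilted by the same angle and the image corners show triangular fill wedges — a whole-image rotation by a non-right angle.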